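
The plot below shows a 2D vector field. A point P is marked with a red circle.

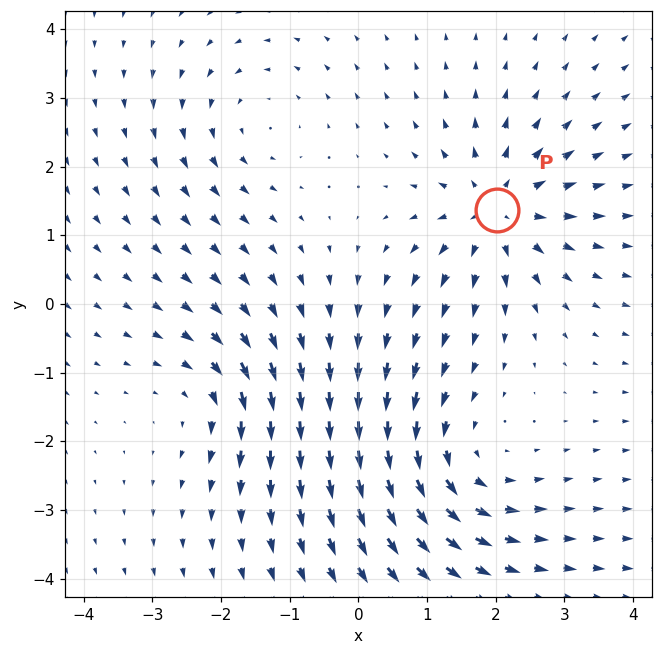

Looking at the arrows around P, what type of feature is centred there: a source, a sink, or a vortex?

source

At P (2.0, 1.4) the arrows spread outward. Divergence about +5, curl ≈0 — positive divergence with near-zero curl is a source.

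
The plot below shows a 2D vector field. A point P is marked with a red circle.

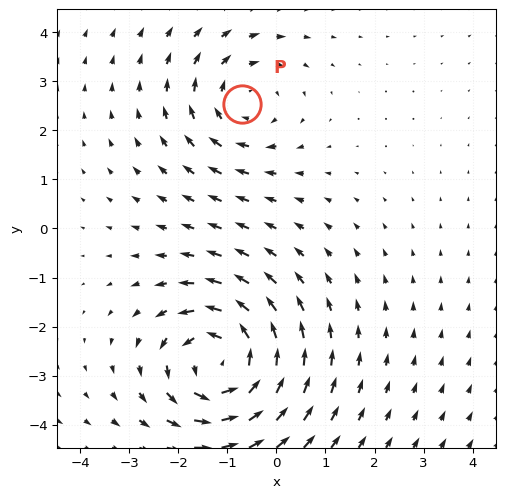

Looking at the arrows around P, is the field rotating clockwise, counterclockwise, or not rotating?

clockwise

Near P at (-0.7, 2.5) the arrows circulate clockwise. The curl (z-component) there is about -2; negative curl means clockwise rotation.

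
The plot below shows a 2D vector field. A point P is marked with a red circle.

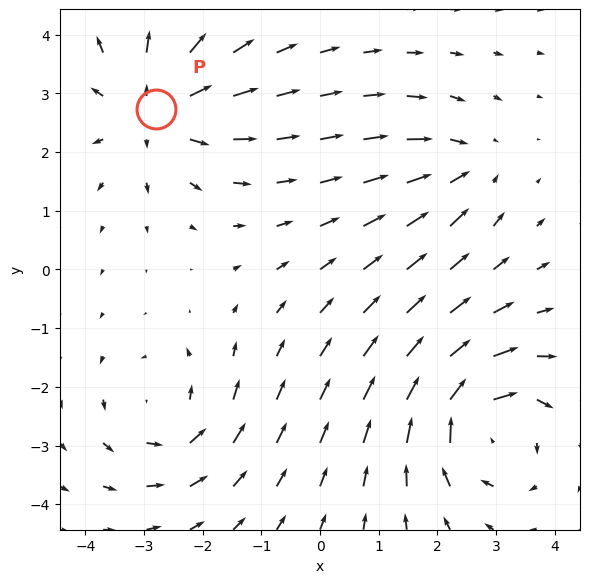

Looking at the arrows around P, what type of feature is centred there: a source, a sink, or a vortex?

source

At P (-2.8, 2.7) the arrows spread outward. Divergence about +5, curl ≈0 — positive divergence with near-zero curl is a source.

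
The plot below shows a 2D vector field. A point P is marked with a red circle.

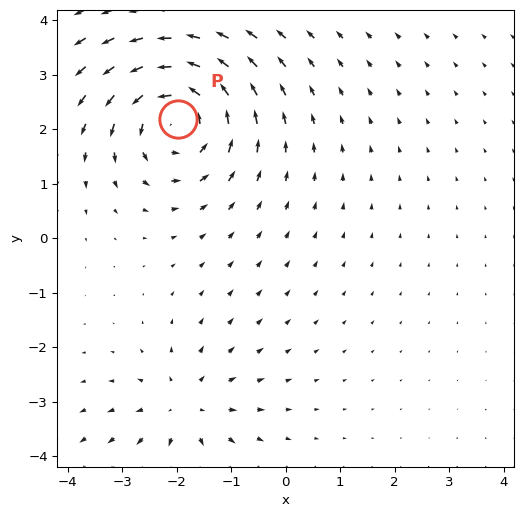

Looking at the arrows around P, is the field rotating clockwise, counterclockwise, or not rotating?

Near P at (-2.0, 2.2) the arrows circulate counterclockwise. The curl (z-component) there is about +5; positive curl means counterclockwise rotation.

counterclockwise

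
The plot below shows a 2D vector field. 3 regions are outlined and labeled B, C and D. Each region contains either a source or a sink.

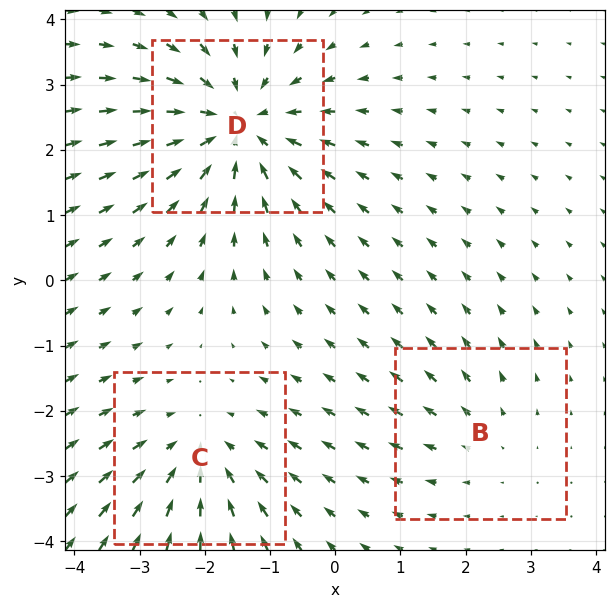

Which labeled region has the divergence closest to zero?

Divergence at each region's feature centre — B: about +2, C: about -3, D: about -4. Region B is closest to zero.

B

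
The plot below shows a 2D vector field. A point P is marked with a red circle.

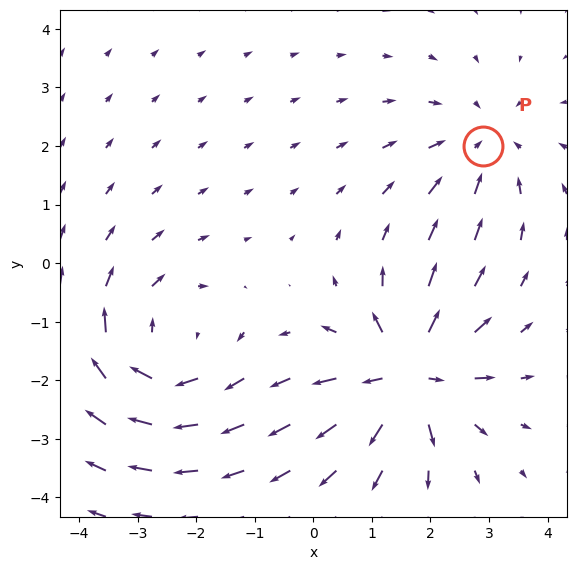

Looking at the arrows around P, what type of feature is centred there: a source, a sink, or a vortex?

sink

At P (2.9, 2.0) the arrows converge inward. Divergence about -3, curl ≈0 — negative divergence with near-zero curl is a sink.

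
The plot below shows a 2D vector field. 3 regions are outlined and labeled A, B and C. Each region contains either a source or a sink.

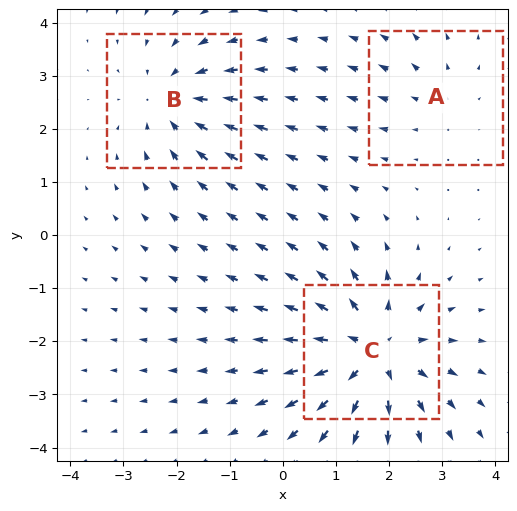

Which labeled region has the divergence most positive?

Divergence at each region's feature centre — A: about +2, B: about -3, C: about +5. Region C is most positive.

C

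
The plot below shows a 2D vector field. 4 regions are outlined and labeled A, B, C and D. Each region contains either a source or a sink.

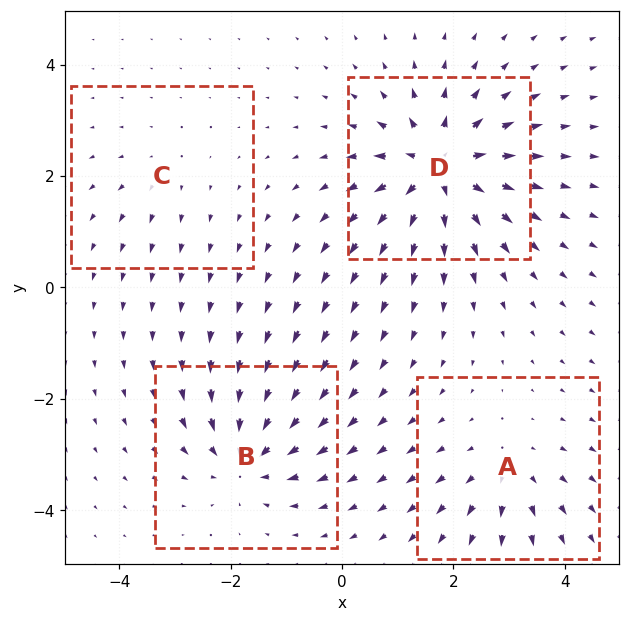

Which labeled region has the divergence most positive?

Divergence at each region's feature centre — A: about +4, B: about -6, C: about +2, D: about +8. Region D is most positive.

D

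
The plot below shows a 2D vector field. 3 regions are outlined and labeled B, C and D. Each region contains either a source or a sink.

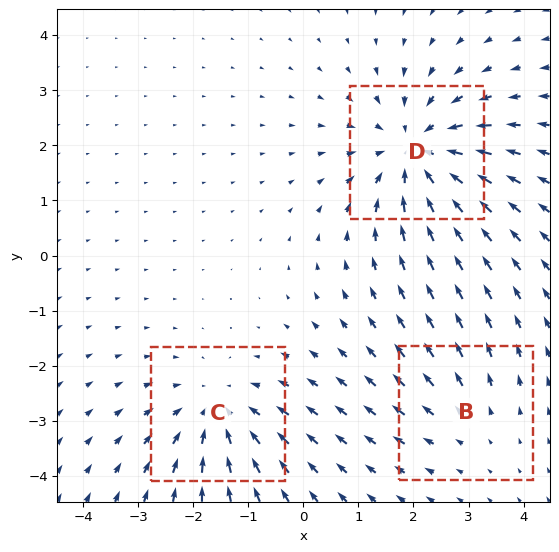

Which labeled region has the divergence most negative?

D

Divergence at each region's feature centre — B: about +2, C: about -3, D: about -4. Region D is most negative.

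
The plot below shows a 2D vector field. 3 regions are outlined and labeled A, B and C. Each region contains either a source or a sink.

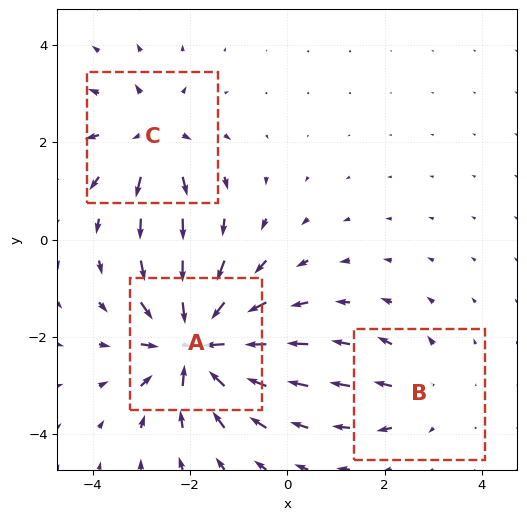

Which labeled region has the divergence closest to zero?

B

Divergence at each region's feature centre — A: about -6, B: about +2, C: about +3. Region B is closest to zero.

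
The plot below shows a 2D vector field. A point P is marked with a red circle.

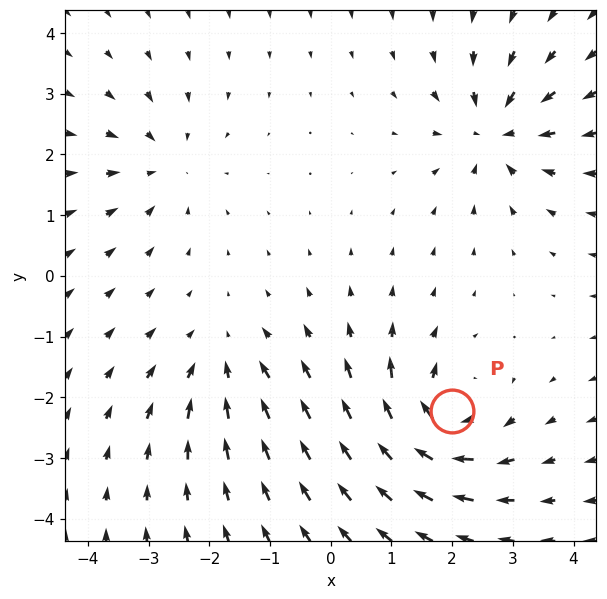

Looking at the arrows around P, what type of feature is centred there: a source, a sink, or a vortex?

At P (2.0, -2.2) the arrows circulate clockwise. Divergence ≈0, curl about -7 — near-zero divergence with nonzero curl is a vortex.

vortex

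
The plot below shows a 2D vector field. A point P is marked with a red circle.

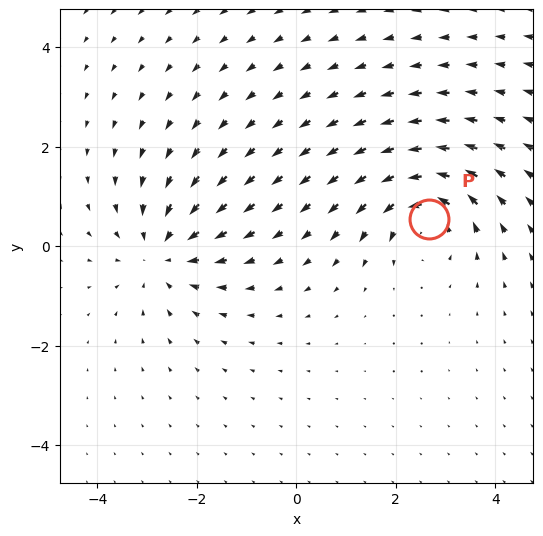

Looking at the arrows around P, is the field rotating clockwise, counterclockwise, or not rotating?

counterclockwise

Near P at (2.7, 0.5) the arrows circulate counterclockwise. The curl (z-component) there is about +6; positive curl means counterclockwise rotation.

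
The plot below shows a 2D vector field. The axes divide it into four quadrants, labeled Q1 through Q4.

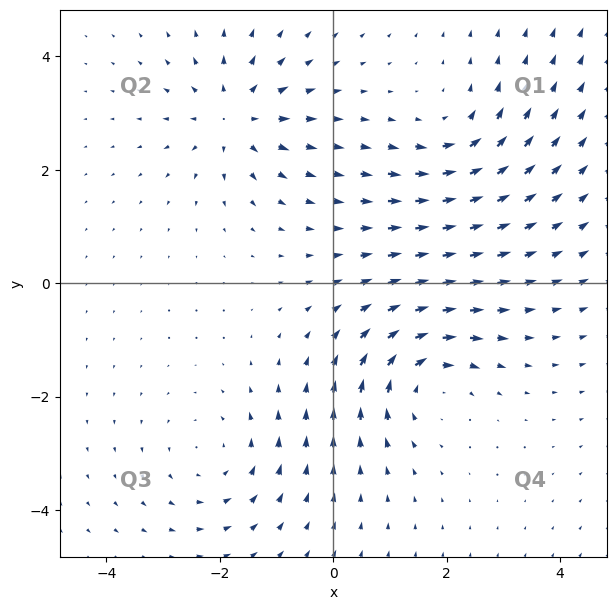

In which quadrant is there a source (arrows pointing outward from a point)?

Q2

The source sits at approximately (-1.7, 2.9), which lies in quadrant Q2. The divergence there is about +5, positive as expected for a source.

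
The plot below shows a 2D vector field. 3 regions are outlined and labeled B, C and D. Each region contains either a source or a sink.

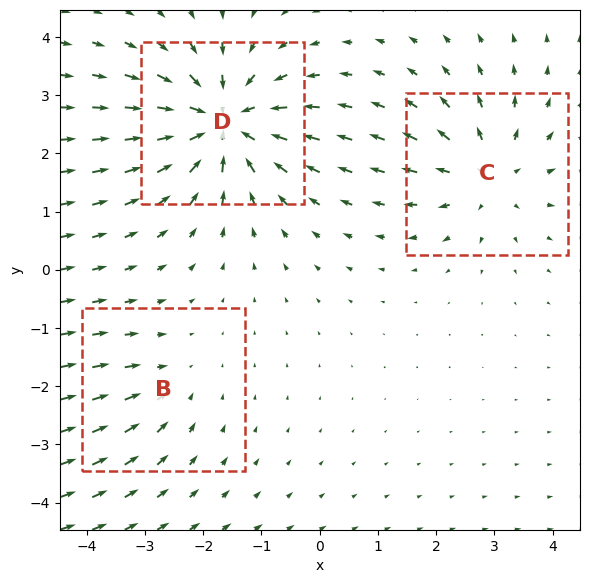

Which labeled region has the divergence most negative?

Divergence at each region's feature centre — B: about -2, C: about +3, D: about -5. Region D is most negative.

D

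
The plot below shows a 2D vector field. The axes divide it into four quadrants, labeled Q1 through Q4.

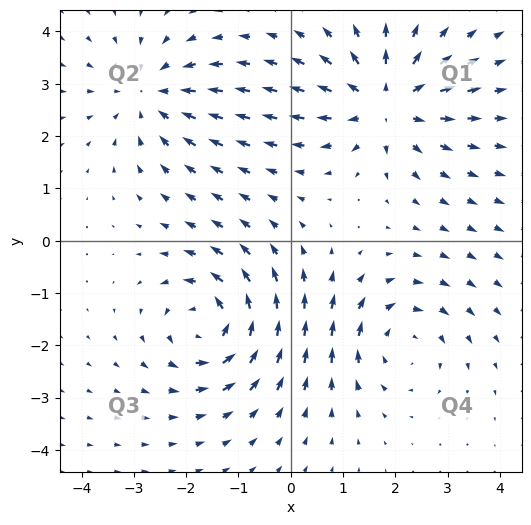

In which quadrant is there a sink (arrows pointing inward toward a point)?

Q2

The sink sits at approximately (-2.7, 2.8), which lies in quadrant Q2. The divergence there is about -4, negative as expected for a sink.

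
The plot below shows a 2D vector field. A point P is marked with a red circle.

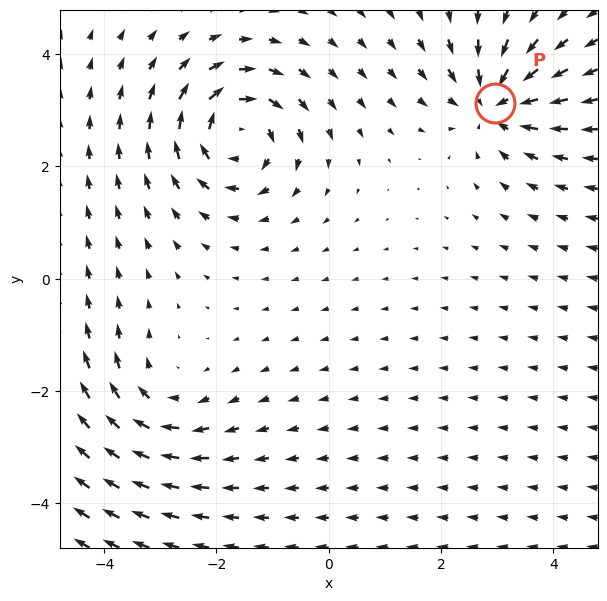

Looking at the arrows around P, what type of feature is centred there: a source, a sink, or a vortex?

sink

At P (3.0, 3.1) the arrows converge inward. Divergence about -5, curl ≈0 — negative divergence with near-zero curl is a sink.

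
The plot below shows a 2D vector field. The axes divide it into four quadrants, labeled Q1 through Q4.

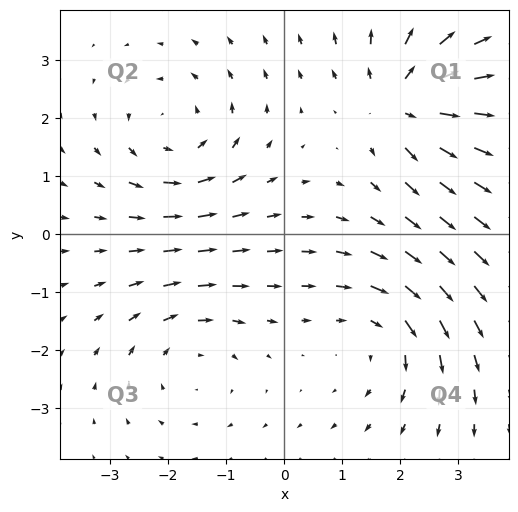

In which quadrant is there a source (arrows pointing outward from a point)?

The source sits at approximately (2.1, 2.3), which lies in quadrant Q1. The divergence there is about +6, positive as expected for a source.

Q1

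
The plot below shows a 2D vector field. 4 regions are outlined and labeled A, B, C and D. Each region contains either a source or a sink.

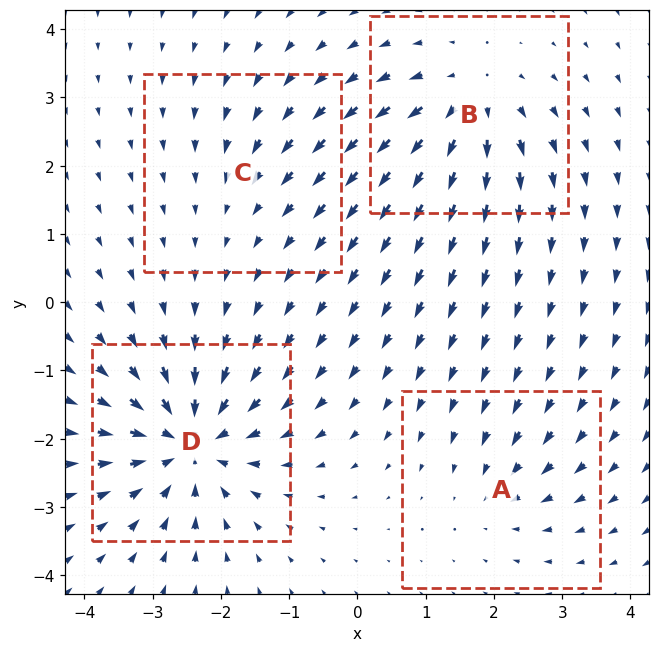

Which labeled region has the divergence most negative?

D

Divergence at each region's feature centre — A: about -3, B: about +5, C: about -2, D: about -8. Region D is most negative.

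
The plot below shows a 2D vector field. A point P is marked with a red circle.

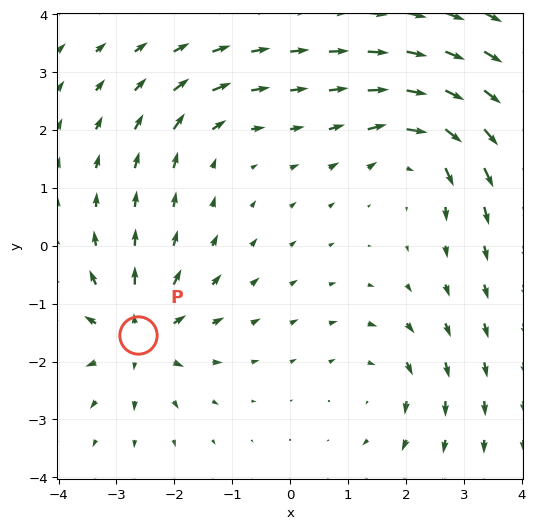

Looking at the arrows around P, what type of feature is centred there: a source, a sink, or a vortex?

At P (-2.6, -1.5) the arrows spread outward. Divergence about +6, curl ≈0 — positive divergence with near-zero curl is a source.

source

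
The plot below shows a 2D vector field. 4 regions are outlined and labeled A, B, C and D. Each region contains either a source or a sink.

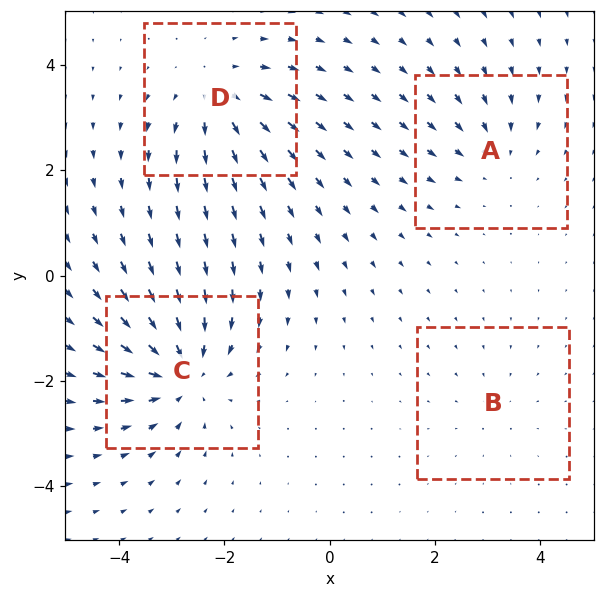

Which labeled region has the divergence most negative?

Divergence at each region's feature centre — A: about -3, B: about -2, C: about -6, D: about +5. Region C is most negative.

C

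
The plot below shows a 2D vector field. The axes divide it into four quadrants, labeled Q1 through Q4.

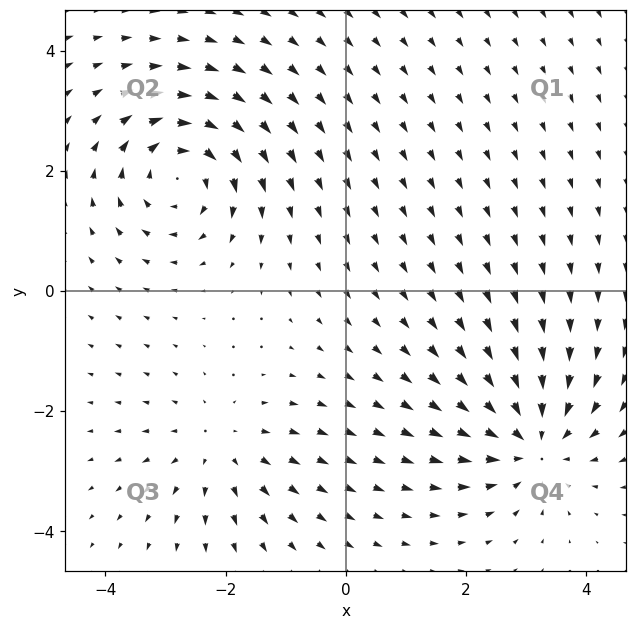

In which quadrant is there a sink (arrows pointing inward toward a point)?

Q4

The sink sits at approximately (3.1, -2.5), which lies in quadrant Q4. The divergence there is about -5, negative as expected for a sink.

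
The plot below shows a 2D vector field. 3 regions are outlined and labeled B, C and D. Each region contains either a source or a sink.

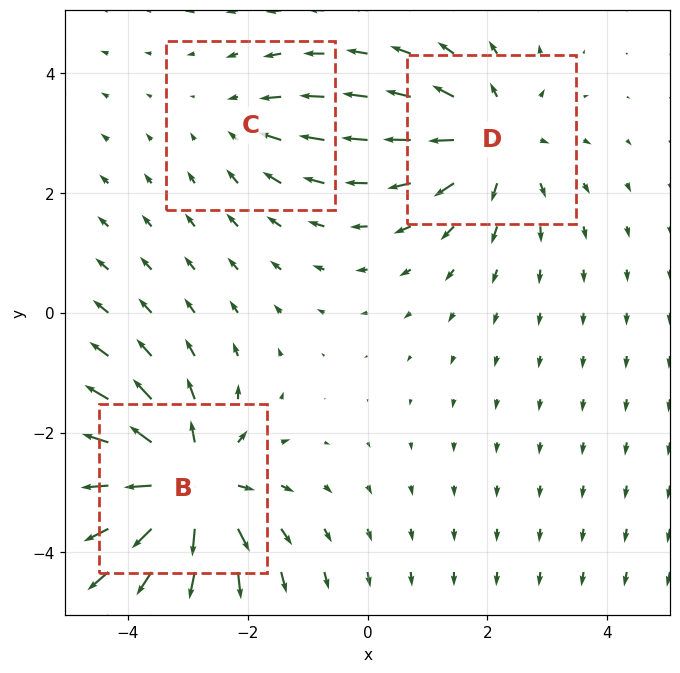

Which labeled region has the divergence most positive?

B

Divergence at each region's feature centre — B: about +5, C: about -2, D: about +3. Region B is most positive.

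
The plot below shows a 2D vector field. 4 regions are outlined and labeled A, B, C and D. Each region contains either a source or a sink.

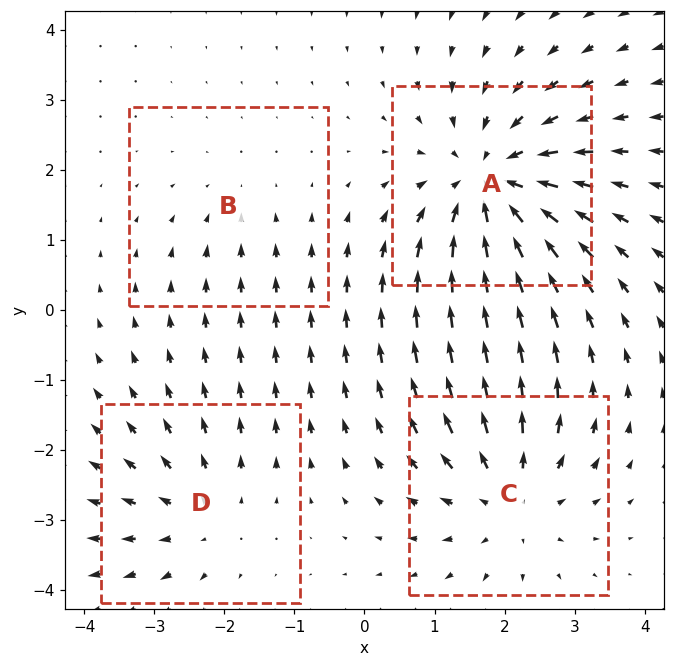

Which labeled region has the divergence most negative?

A

Divergence at each region's feature centre — A: about -6, B: about -2, C: about +4, D: about +3. Region A is most negative.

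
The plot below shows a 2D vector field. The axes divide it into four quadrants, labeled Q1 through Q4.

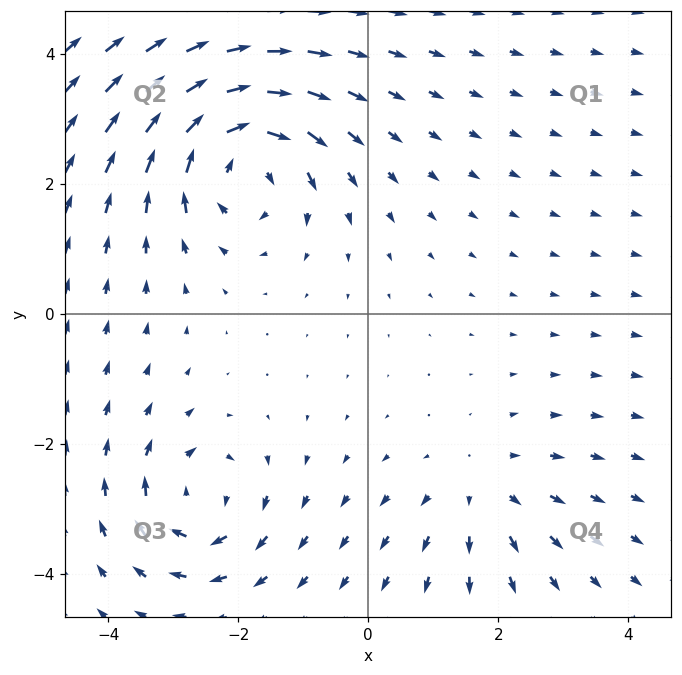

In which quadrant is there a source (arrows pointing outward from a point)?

The source sits at approximately (1.7, -2.7), which lies in quadrant Q4. The divergence there is about +2, positive as expected for a source.

Q4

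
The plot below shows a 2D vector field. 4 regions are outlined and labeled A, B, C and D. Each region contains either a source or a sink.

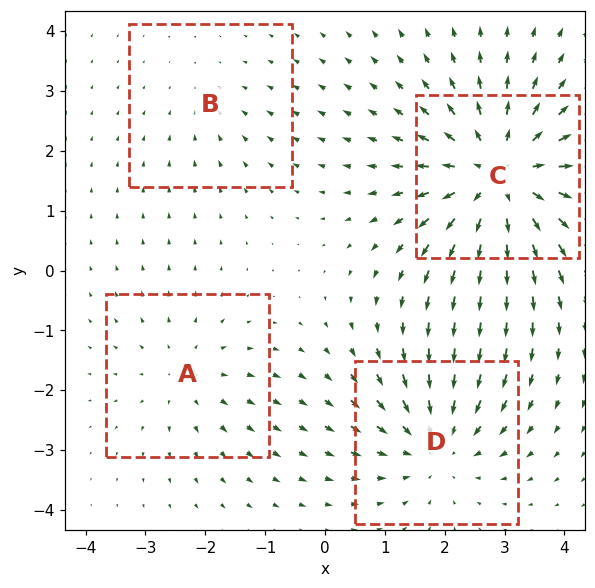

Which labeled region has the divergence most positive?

C

Divergence at each region's feature centre — A: about +3, B: about -2, C: about +6, D: about -4. Region C is most positive.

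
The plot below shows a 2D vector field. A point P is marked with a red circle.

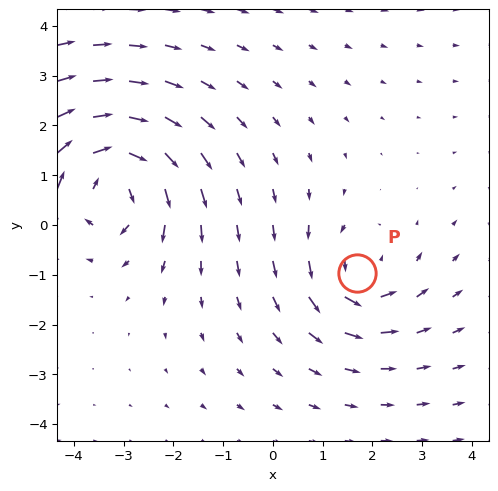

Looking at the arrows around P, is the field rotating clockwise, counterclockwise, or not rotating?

counterclockwise

Near P at (1.7, -1.0) the arrows circulate counterclockwise. The curl (z-component) there is about +3; positive curl means counterclockwise rotation.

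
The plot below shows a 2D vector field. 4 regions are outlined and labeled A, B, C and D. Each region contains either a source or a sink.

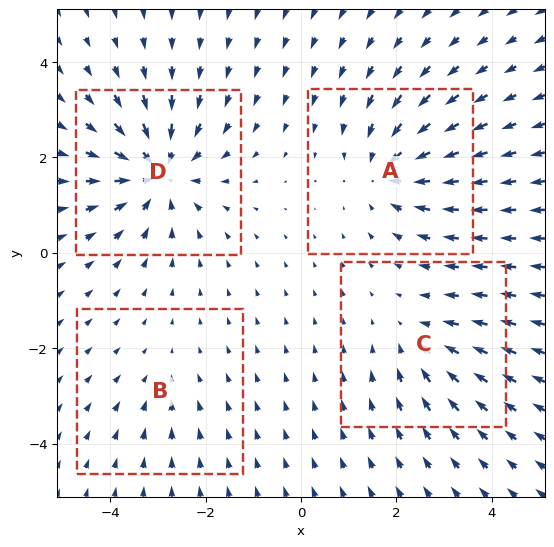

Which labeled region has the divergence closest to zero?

Divergence at each region's feature centre — A: about -5, B: about -2, C: about -3, D: about -6. Region B is closest to zero.

B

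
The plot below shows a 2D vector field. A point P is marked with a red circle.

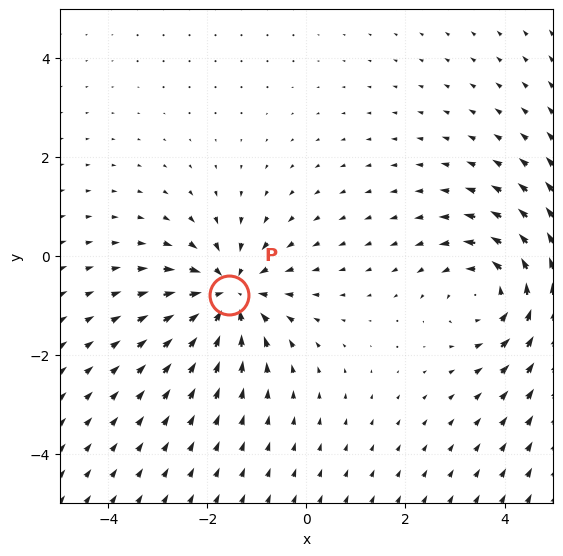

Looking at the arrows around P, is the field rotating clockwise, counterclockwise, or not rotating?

not rotating

Near P at (-1.6, -0.8) the arrows show no circulation. The curl there is ≈0.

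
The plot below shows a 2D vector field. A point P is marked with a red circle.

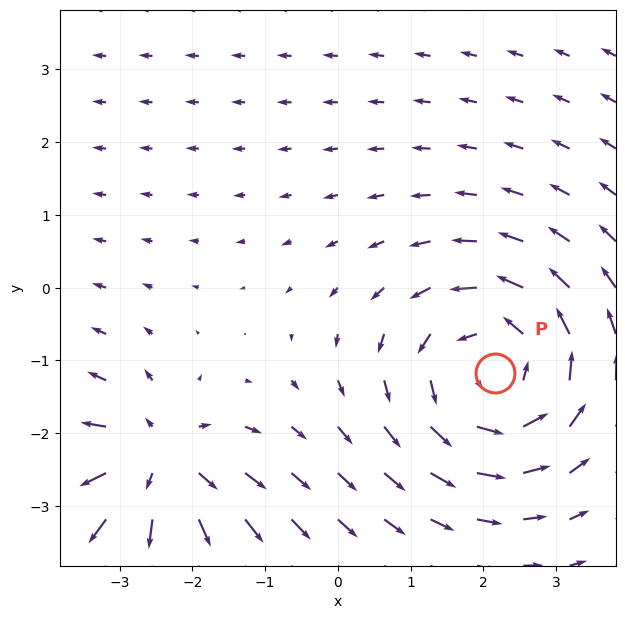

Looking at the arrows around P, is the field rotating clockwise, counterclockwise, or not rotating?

Near P at (2.2, -1.2) the arrows circulate counterclockwise. The curl (z-component) there is about +4; positive curl means counterclockwise rotation.

counterclockwise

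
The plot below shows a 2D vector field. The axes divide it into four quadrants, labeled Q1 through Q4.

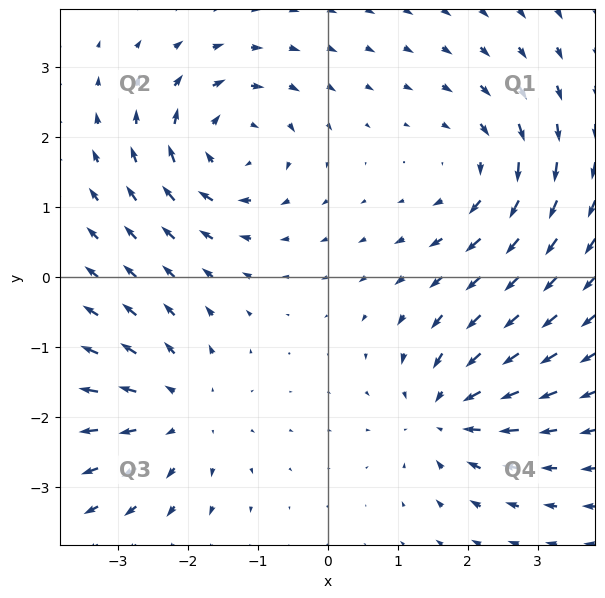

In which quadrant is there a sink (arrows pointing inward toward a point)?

The sink sits at approximately (1.7, -1.9), which lies in quadrant Q4. The divergence there is about -5, negative as expected for a sink.

Q4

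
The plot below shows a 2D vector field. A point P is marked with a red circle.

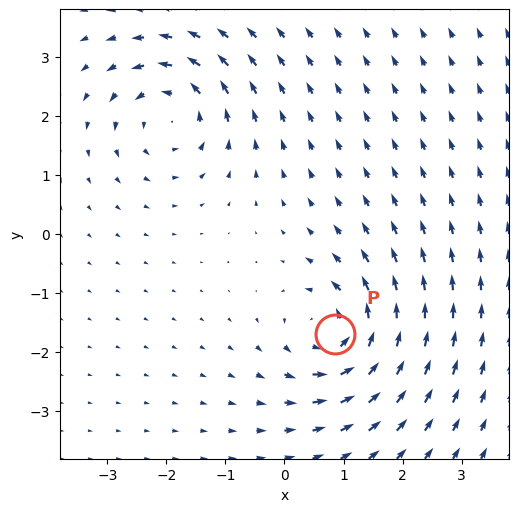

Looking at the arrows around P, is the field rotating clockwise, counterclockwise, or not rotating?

counterclockwise

Near P at (0.9, -1.7) the arrows circulate counterclockwise. The curl (z-component) there is about +5; positive curl means counterclockwise rotation.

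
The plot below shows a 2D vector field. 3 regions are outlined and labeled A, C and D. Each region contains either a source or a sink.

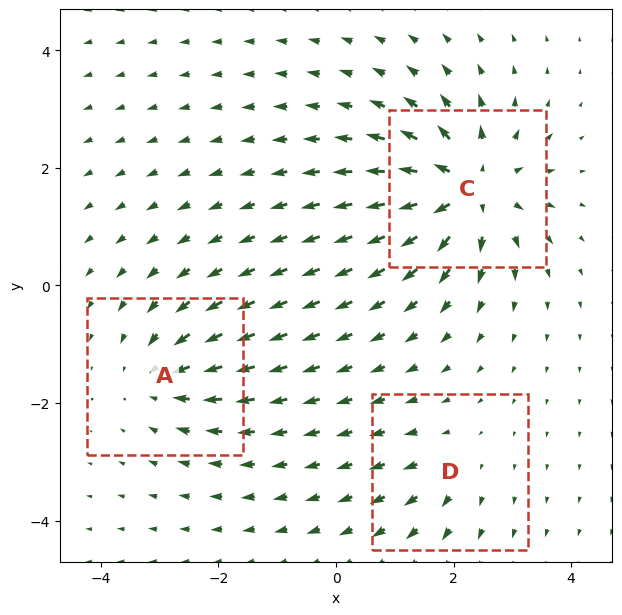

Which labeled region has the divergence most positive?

C

Divergence at each region's feature centre — A: about -4, C: about +6, D: about +2. Region C is most positive.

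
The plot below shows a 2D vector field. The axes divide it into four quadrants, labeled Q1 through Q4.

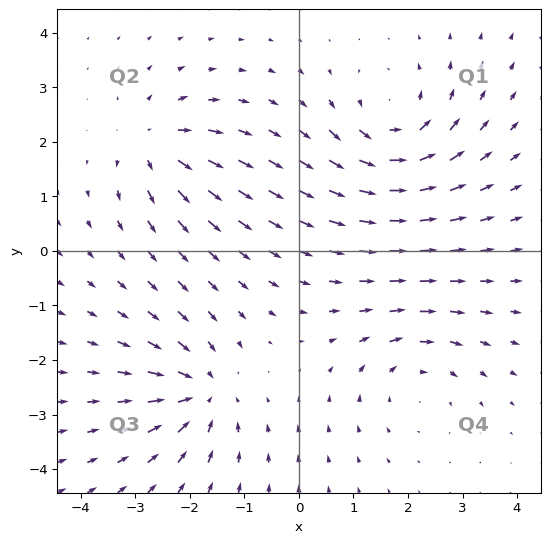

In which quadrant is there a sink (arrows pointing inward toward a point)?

Q3

The sink sits at approximately (-1.8, -2.6), which lies in quadrant Q3. The divergence there is about -5, negative as expected for a sink.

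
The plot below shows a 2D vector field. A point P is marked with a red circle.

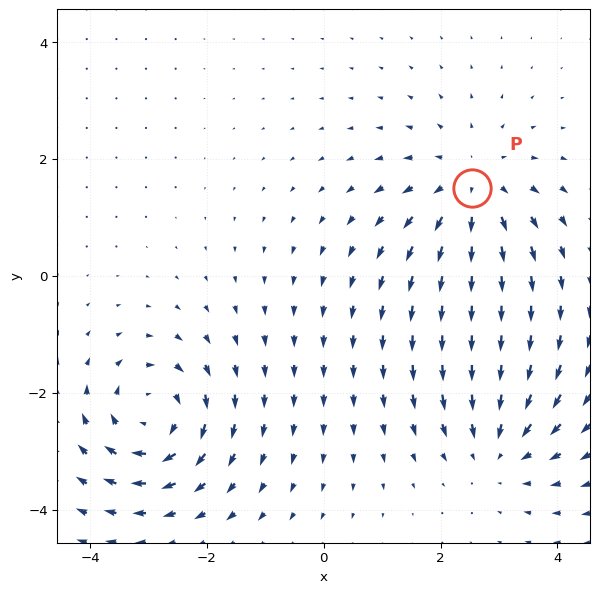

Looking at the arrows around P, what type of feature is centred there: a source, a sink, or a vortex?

source

At P (2.5, 1.5) the arrows spread outward. Divergence about +3, curl ≈0 — positive divergence with near-zero curl is a source.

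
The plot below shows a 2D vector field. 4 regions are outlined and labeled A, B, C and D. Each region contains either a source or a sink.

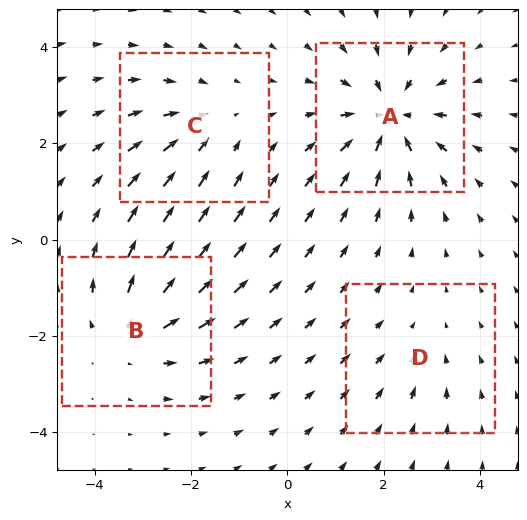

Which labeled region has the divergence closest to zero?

D

Divergence at each region's feature centre — A: about -6, B: about +4, C: about -3, D: about -2. Region D is closest to zero.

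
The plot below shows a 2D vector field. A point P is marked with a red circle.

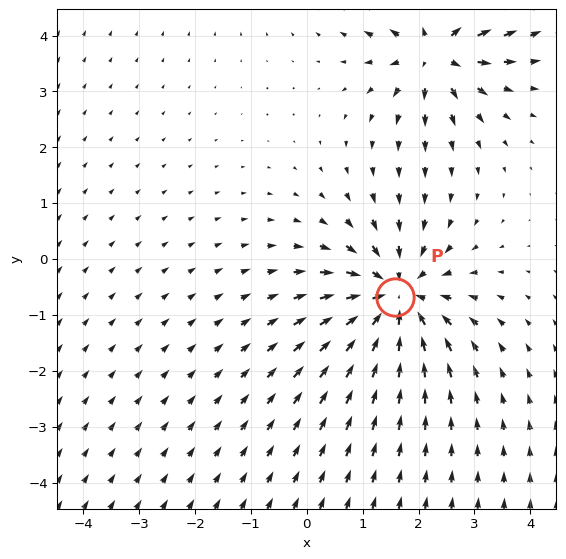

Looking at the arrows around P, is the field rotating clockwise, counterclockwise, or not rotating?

not rotating

Near P at (1.6, -0.7) the arrows show no circulation. The curl there is ≈0.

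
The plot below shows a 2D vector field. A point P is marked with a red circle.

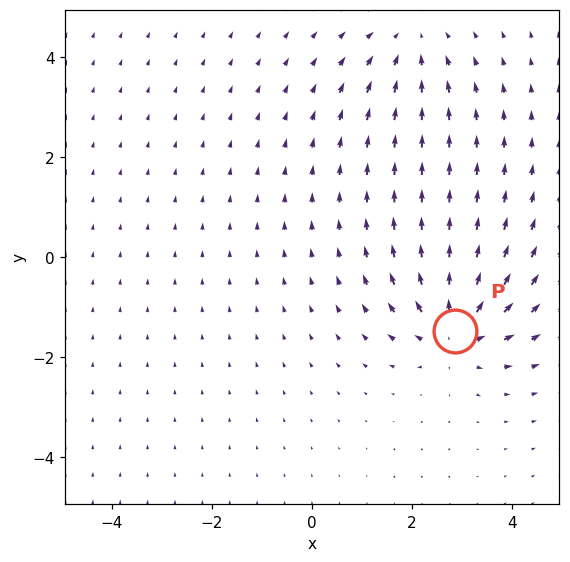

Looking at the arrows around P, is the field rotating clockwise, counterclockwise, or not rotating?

Near P at (2.9, -1.5) the arrows show no circulation. The curl there is ≈0.

not rotating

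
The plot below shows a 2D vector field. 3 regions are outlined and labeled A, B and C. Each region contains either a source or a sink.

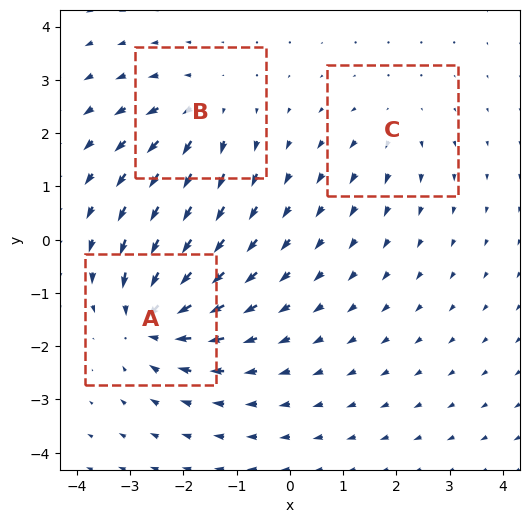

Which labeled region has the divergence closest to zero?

Divergence at each region's feature centre — A: about -6, B: about +4, C: about +2. Region C is closest to zero.

C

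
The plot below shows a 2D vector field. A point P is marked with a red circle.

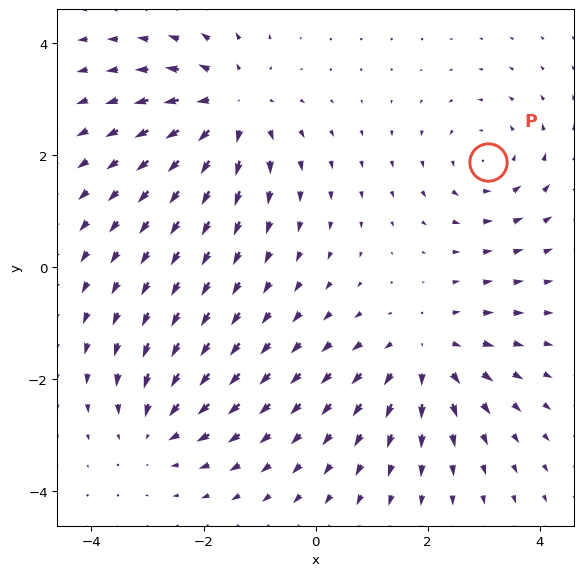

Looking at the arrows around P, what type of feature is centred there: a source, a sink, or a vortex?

vortex

At P (3.1, 1.9) the arrows circulate counterclockwise. Divergence ≈0, curl about +3 — near-zero divergence with nonzero curl is a vortex.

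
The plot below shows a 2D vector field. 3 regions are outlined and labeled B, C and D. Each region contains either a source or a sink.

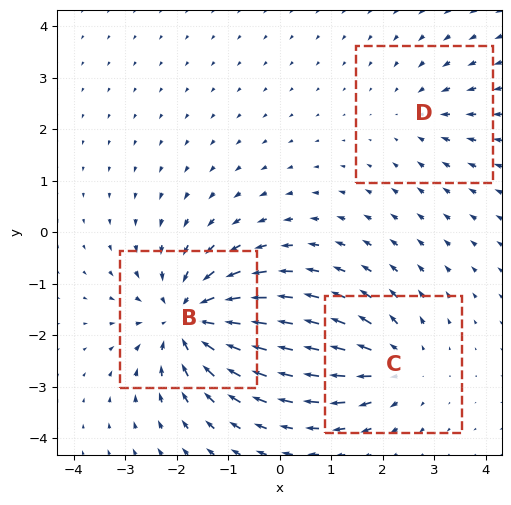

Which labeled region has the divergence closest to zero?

D

Divergence at each region's feature centre — B: about -5, C: about +3, D: about -2. Region D is closest to zero.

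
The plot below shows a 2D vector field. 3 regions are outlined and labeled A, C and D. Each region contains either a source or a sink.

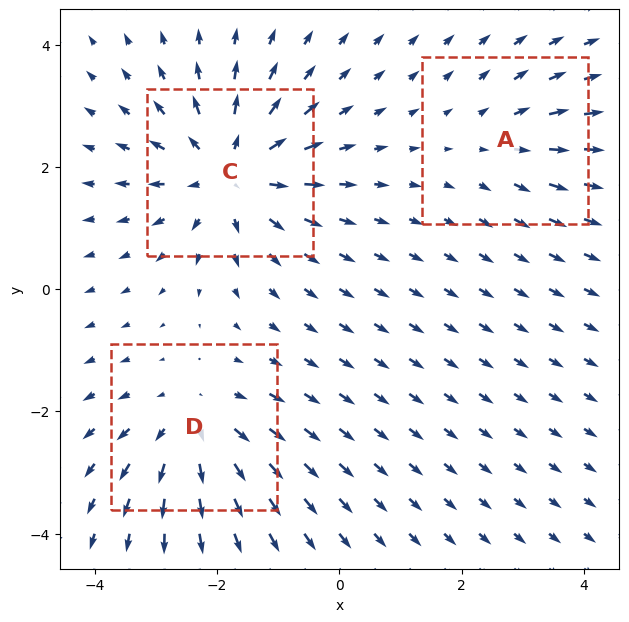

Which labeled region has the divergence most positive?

Divergence at each region's feature centre — A: about +2, C: about +5, D: about +3. Region C is most positive.

C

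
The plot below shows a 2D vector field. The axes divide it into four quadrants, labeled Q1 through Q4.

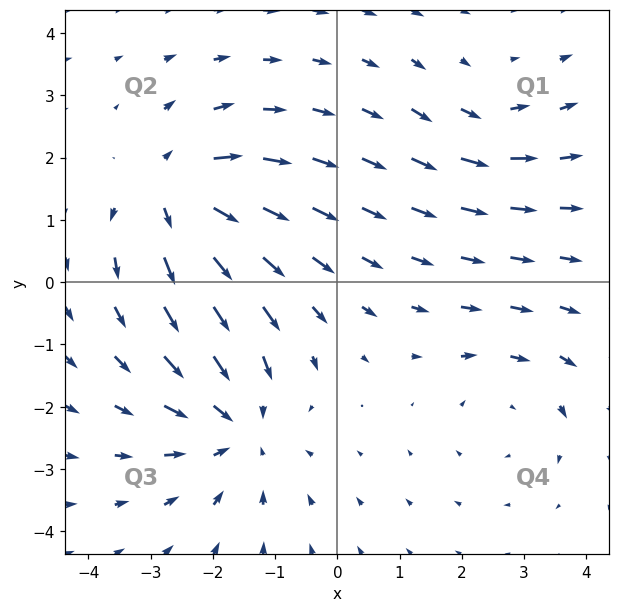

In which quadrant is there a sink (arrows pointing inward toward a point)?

The sink sits at approximately (-1.6, -2.3), which lies in quadrant Q3. The divergence there is about -4, negative as expected for a sink.

Q3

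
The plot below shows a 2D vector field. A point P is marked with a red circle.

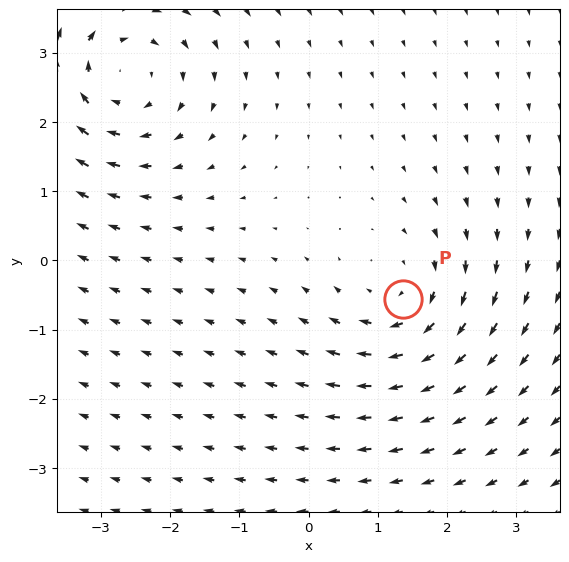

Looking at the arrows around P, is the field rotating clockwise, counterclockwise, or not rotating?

clockwise

Near P at (1.4, -0.6) the arrows circulate clockwise. The curl (z-component) there is about -3; negative curl means clockwise rotation.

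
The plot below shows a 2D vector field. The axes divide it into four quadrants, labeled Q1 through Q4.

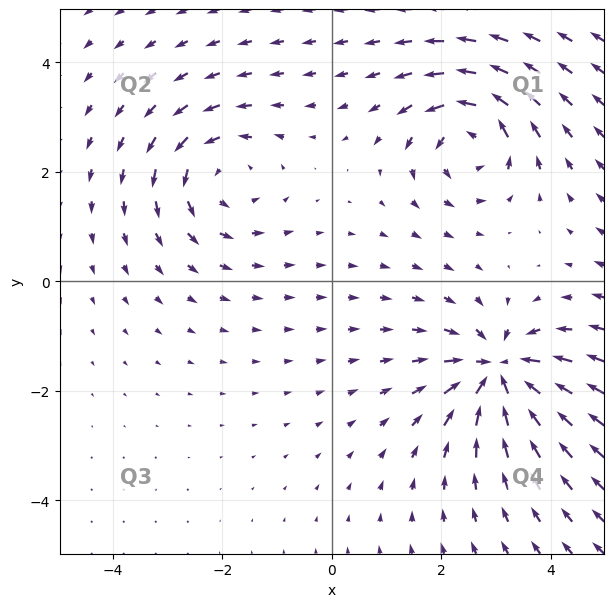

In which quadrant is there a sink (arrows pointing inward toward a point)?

Q4

The sink sits at approximately (3.1, -1.6), which lies in quadrant Q4. The divergence there is about -5, negative as expected for a sink.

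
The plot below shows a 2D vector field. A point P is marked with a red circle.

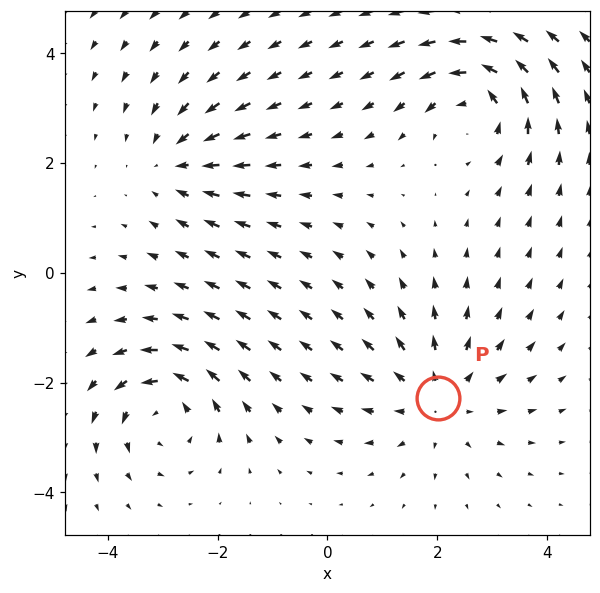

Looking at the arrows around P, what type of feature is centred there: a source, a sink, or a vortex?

At P (2.0, -2.3) the arrows spread outward. Divergence about +3, curl ≈0 — positive divergence with near-zero curl is a source.

source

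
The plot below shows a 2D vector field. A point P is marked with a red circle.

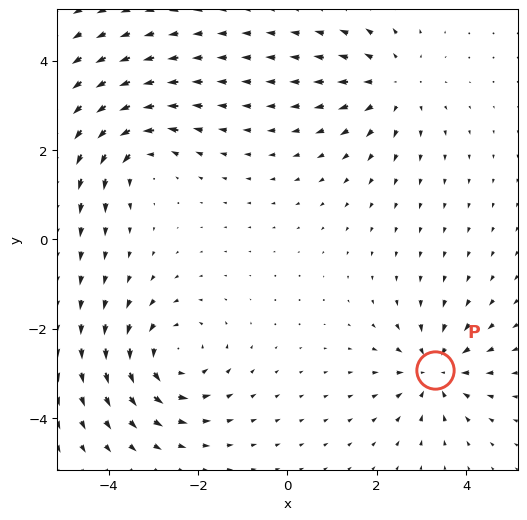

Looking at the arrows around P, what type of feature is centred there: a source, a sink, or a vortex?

sink

At P (3.3, -2.9) the arrows converge inward. Divergence about -5, curl ≈0 — negative divergence with near-zero curl is a sink.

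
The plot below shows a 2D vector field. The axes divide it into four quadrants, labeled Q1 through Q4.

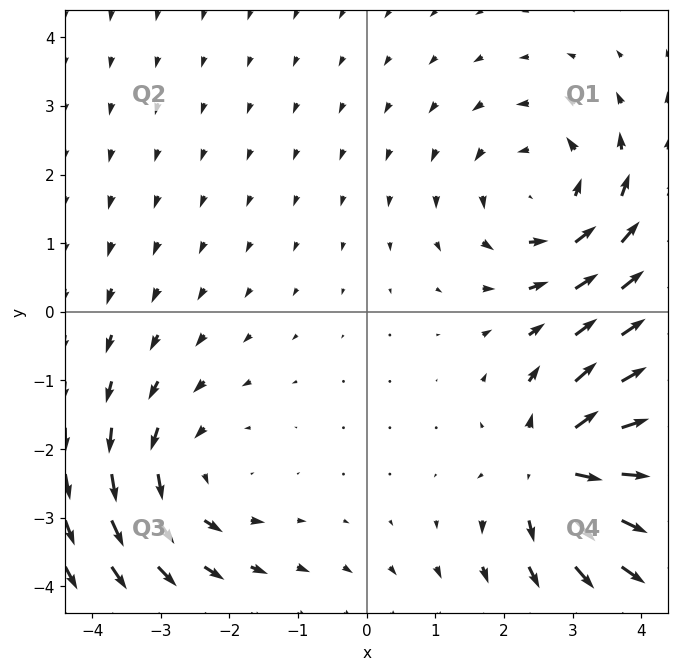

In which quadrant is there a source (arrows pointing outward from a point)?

Q4

The source sits at approximately (2.8, -2.3), which lies in quadrant Q4. The divergence there is about +4, positive as expected for a source.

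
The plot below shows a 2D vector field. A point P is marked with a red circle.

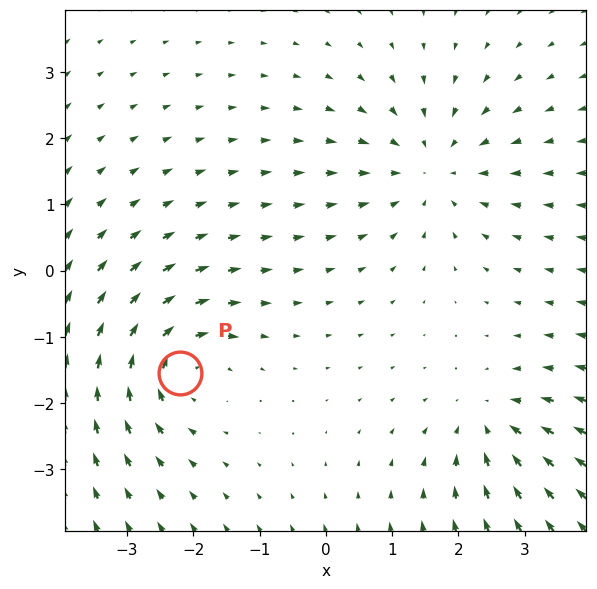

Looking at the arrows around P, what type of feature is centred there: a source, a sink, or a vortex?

At P (-2.2, -1.5) the arrows circulate clockwise. Divergence ≈0, curl about -5 — near-zero divergence with nonzero curl is a vortex.

vortex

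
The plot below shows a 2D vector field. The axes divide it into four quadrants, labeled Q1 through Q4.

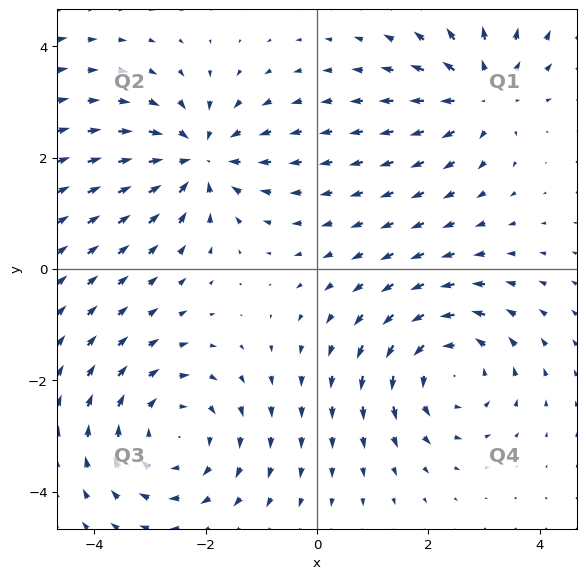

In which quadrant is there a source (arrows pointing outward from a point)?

The source sits at approximately (3.0, 3.2), which lies in quadrant Q1. The divergence there is about +3, positive as expected for a source.

Q1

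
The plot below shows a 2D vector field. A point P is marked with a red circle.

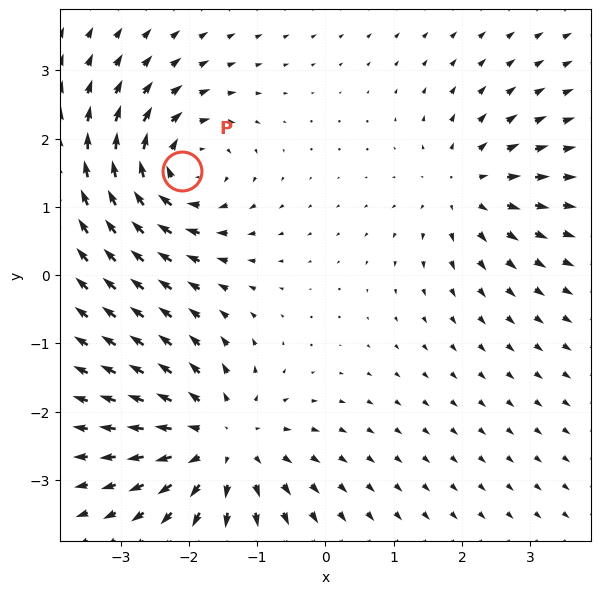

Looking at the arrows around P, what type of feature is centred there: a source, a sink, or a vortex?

At P (-2.1, 1.5) the arrows circulate clockwise. Divergence ≈0, curl about -5 — near-zero divergence with nonzero curl is a vortex.

vortex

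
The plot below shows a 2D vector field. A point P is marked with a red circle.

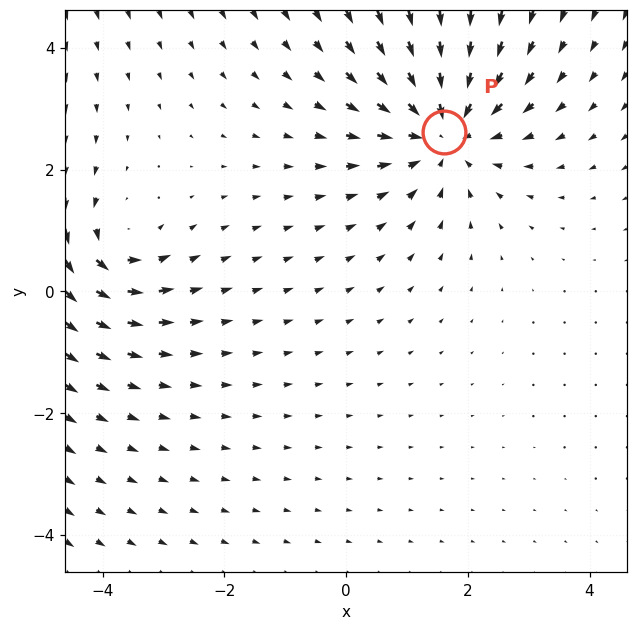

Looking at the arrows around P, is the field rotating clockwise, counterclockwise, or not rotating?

not rotating

Near P at (1.6, 2.6) the arrows show no circulation. The curl there is ≈0.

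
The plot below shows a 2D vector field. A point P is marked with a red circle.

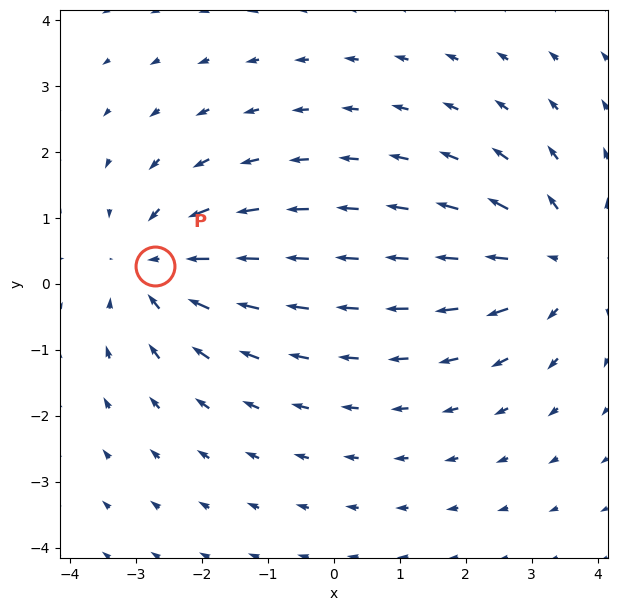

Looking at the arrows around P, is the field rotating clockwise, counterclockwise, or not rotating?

not rotating

Near P at (-2.7, 0.3) the arrows show no circulation. The curl there is ≈0.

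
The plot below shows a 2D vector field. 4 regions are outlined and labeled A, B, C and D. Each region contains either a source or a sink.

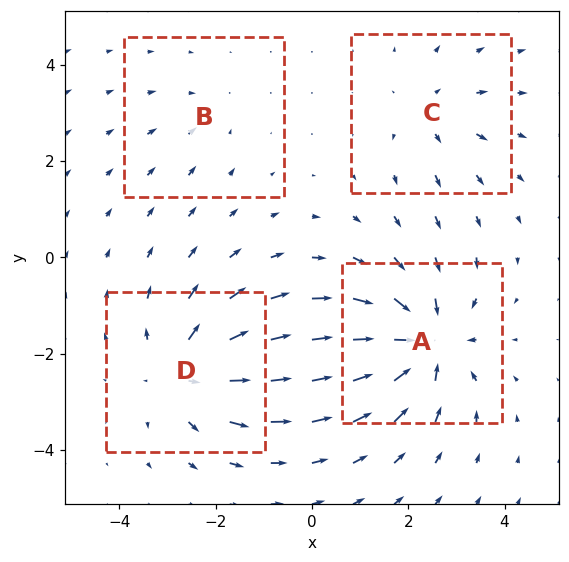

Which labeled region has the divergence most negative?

Divergence at each region's feature centre — A: about -6, B: about -2, C: about +3, D: about +5. Region A is most negative.

A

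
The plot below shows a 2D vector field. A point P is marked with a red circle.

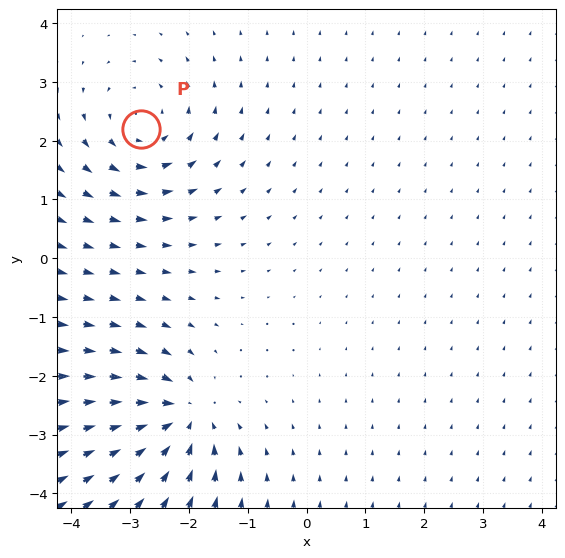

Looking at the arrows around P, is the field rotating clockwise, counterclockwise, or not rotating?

Near P at (-2.8, 2.2) the arrows circulate counterclockwise. The curl (z-component) there is about +3; positive curl means counterclockwise rotation.

counterclockwise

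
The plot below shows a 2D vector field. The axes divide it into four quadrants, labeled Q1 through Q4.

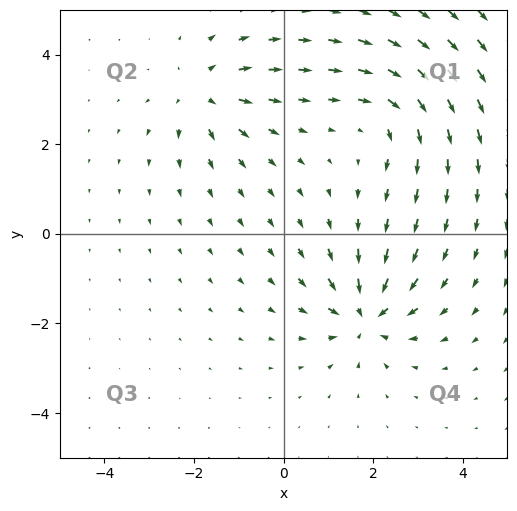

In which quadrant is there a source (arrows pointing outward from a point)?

Q2

The source sits at approximately (-1.8, 3.1), which lies in quadrant Q2. The divergence there is about +4, positive as expected for a source.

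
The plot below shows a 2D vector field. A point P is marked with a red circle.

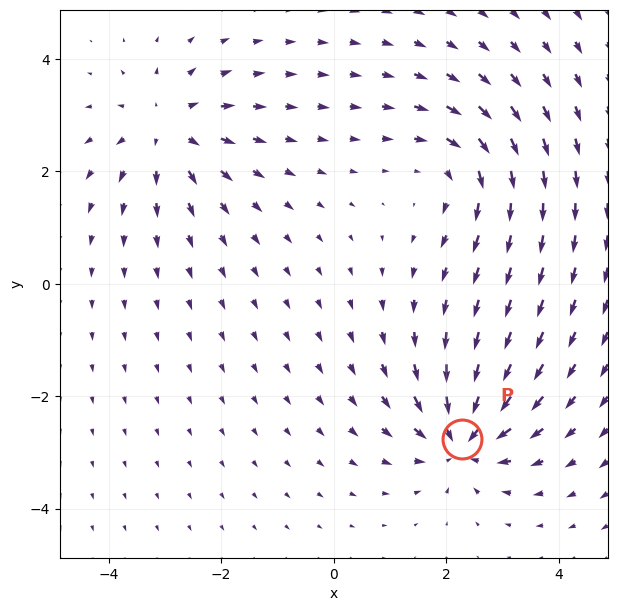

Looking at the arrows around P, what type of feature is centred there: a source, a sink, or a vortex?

sink

At P (2.3, -2.8) the arrows converge inward. Divergence about -6, curl ≈0 — negative divergence with near-zero curl is a sink.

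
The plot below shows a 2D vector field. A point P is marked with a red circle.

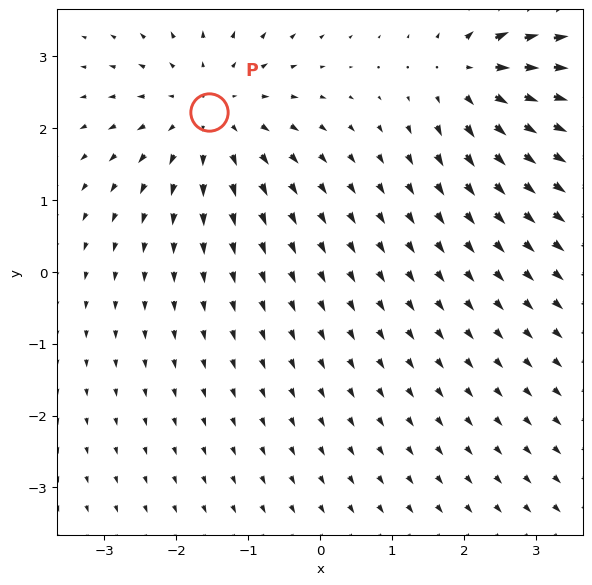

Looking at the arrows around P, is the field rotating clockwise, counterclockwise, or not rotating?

Near P at (-1.5, 2.2) the arrows show no circulation. The curl there is ≈0.

not rotating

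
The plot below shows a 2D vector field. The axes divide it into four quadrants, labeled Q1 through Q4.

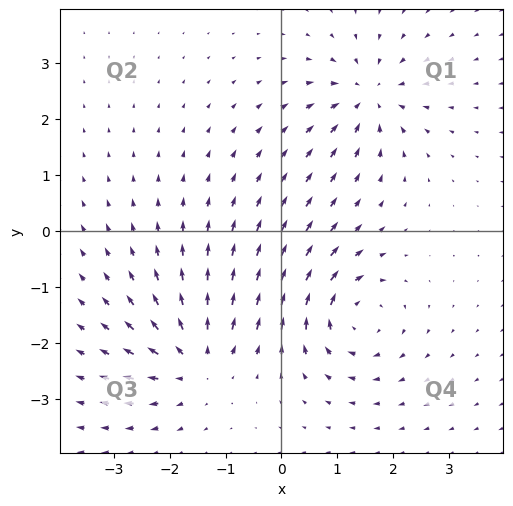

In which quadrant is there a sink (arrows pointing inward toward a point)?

Q1

The sink sits at approximately (1.6, 2.4), which lies in quadrant Q1. The divergence there is about -5, negative as expected for a sink.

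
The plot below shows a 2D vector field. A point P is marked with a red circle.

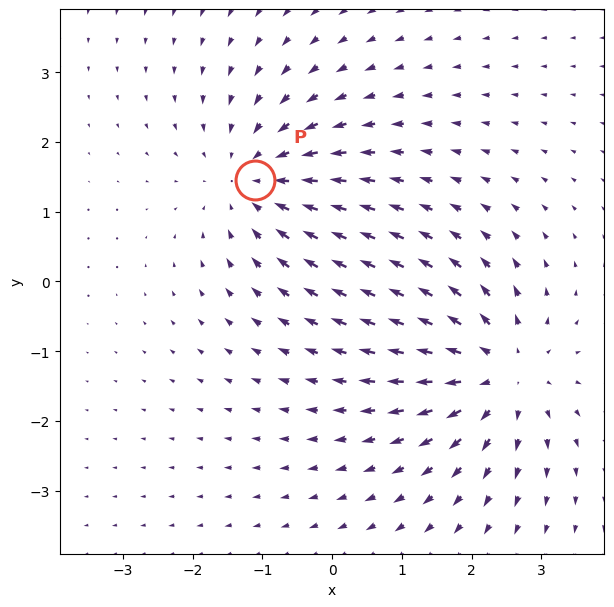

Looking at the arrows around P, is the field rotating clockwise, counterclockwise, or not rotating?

Near P at (-1.1, 1.5) the arrows show no circulation. The curl there is ≈0.

not rotating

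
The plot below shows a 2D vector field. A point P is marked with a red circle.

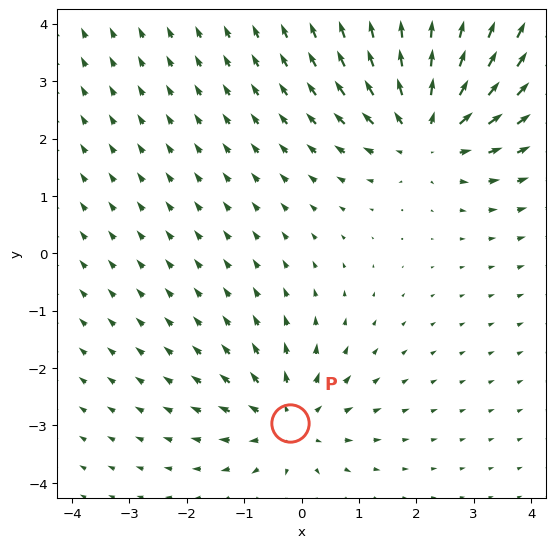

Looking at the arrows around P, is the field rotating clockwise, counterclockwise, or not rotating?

Near P at (-0.2, -3.0) the arrows show no circulation. The curl there is ≈0.

not rotating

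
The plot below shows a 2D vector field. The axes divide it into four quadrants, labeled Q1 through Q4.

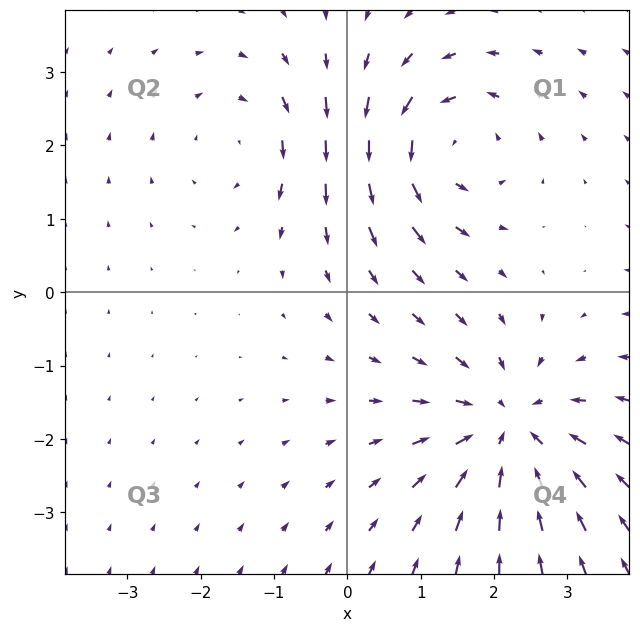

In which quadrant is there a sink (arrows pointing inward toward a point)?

Q4

The sink sits at approximately (2.2, -1.9), which lies in quadrant Q4. The divergence there is about -4, negative as expected for a sink.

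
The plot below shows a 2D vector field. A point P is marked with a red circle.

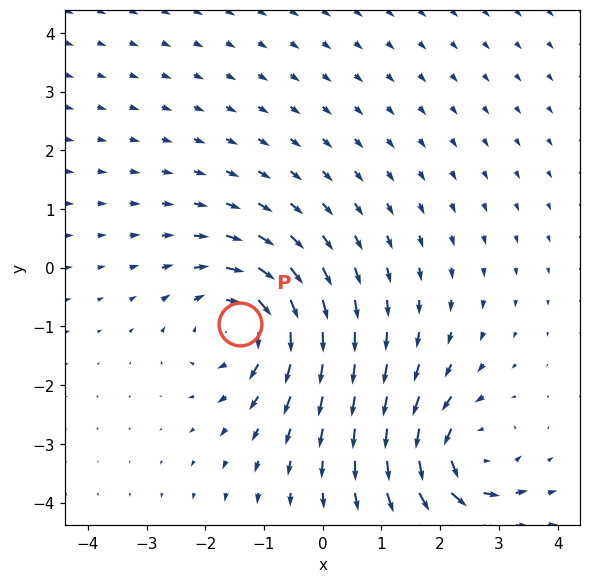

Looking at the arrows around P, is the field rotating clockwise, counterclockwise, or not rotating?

Near P at (-1.4, -1.0) the arrows circulate clockwise. The curl (z-component) there is about -5; negative curl means clockwise rotation.

clockwise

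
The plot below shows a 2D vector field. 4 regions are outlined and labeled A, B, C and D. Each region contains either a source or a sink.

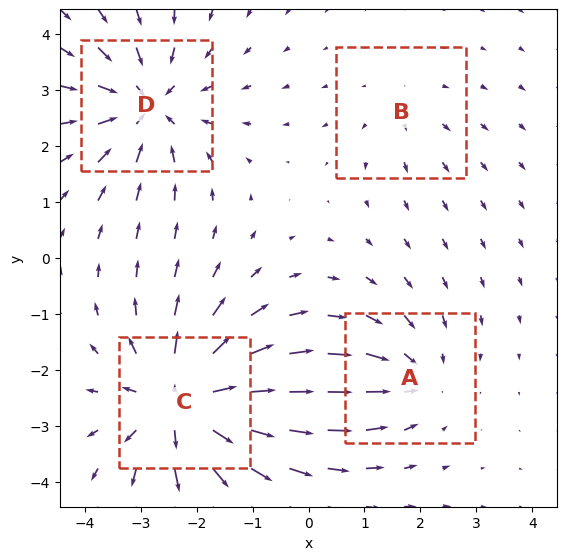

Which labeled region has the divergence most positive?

Divergence at each region's feature centre — A: about -3, B: about +2, C: about +6, D: about -5. Region C is most positive.

C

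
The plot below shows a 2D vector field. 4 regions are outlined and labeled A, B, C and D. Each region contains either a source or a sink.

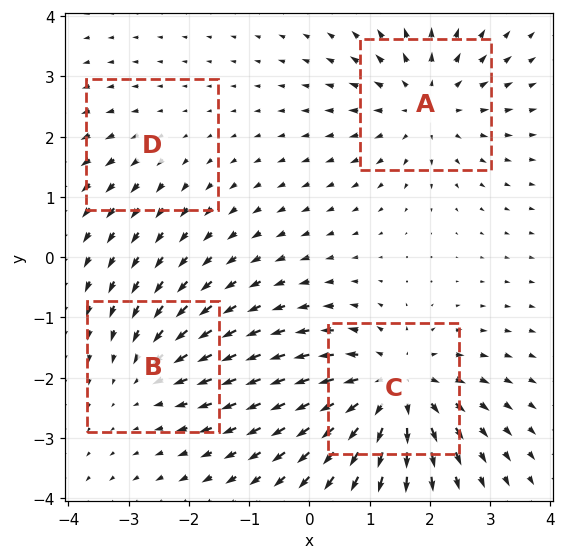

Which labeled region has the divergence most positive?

C

Divergence at each region's feature centre — A: about +5, B: about -3, C: about +6, D: about +2. Region C is most positive.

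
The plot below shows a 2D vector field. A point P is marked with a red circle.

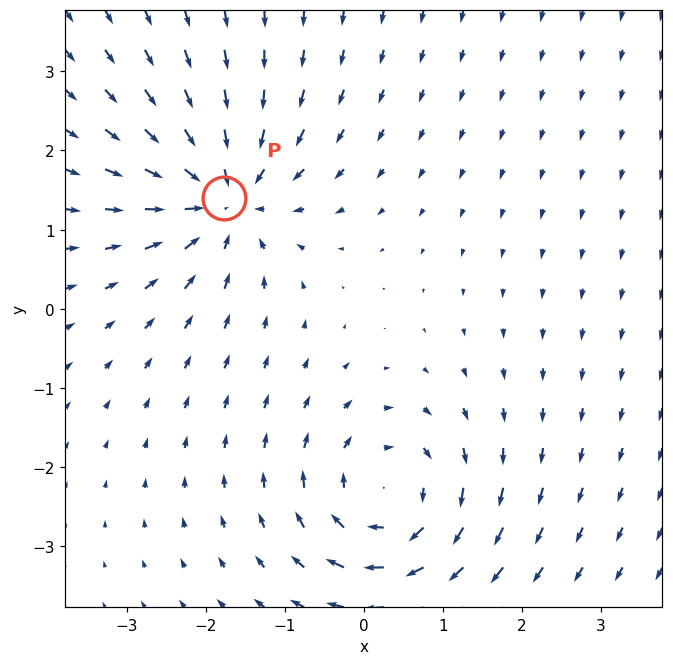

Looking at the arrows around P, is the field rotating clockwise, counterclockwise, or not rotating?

not rotating

Near P at (-1.8, 1.4) the arrows show no circulation. The curl there is ≈0.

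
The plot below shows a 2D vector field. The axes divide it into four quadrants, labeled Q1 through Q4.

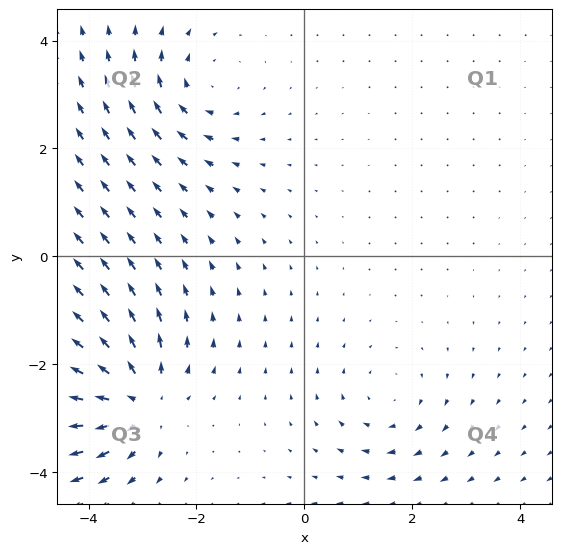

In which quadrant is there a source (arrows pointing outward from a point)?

The source sits at approximately (-3.1, -2.7), which lies in quadrant Q3. The divergence there is about +5, positive as expected for a source.

Q3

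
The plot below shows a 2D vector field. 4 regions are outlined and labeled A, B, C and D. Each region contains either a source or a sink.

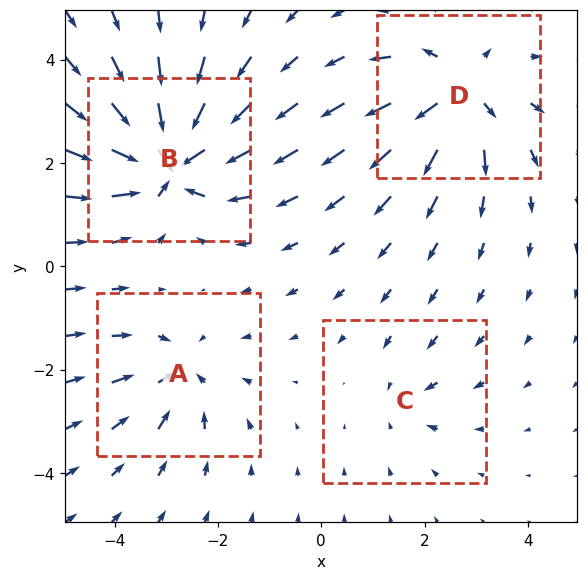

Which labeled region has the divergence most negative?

B

Divergence at each region's feature centre — A: about -4, B: about -8, C: about -2, D: about +6. Region B is most negative.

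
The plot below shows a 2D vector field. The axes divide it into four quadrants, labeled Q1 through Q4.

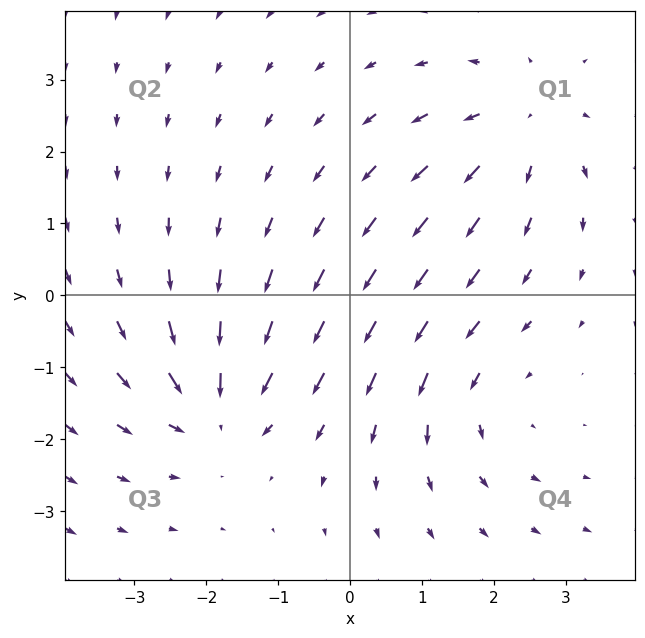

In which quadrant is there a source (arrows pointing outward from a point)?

The source sits at approximately (2.5, 2.4), which lies in quadrant Q1. The divergence there is about +4, positive as expected for a source.

Q1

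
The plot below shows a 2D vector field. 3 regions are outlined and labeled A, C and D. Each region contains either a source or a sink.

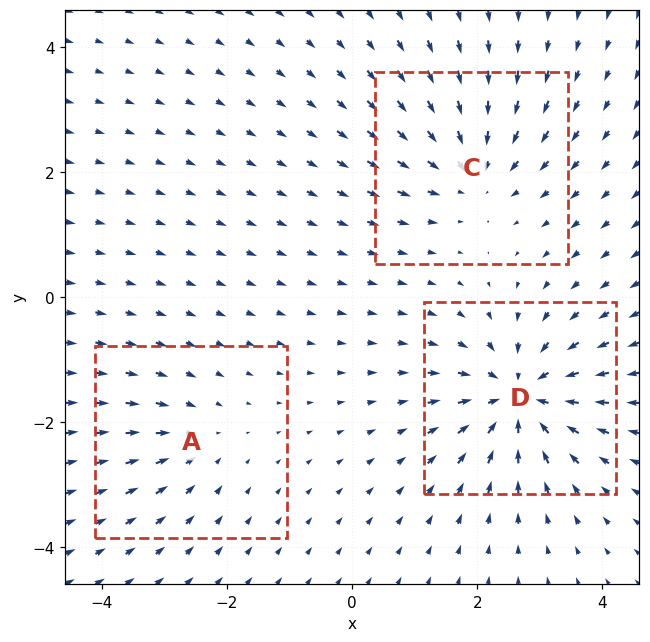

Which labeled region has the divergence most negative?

Divergence at each region's feature centre — A: about -2, C: about -4, D: about -6. Region D is most negative.

D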